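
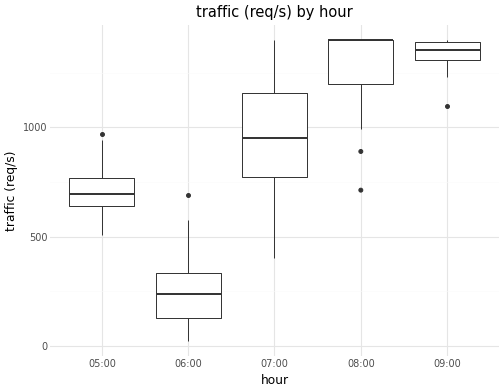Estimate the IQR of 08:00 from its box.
Q3 ≈ 1400, Q1 ≈ 1200; IQR ≈ 200.

≈ 200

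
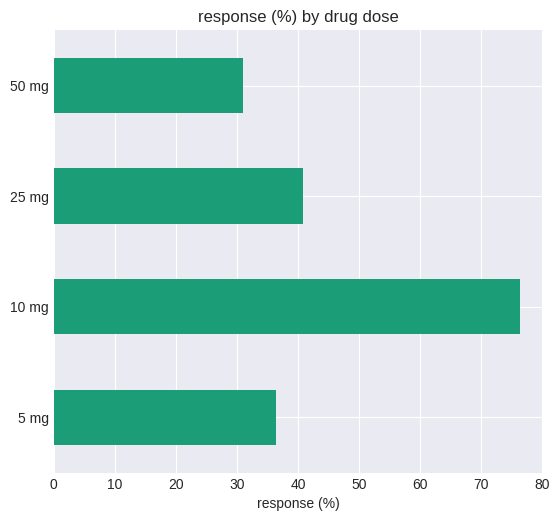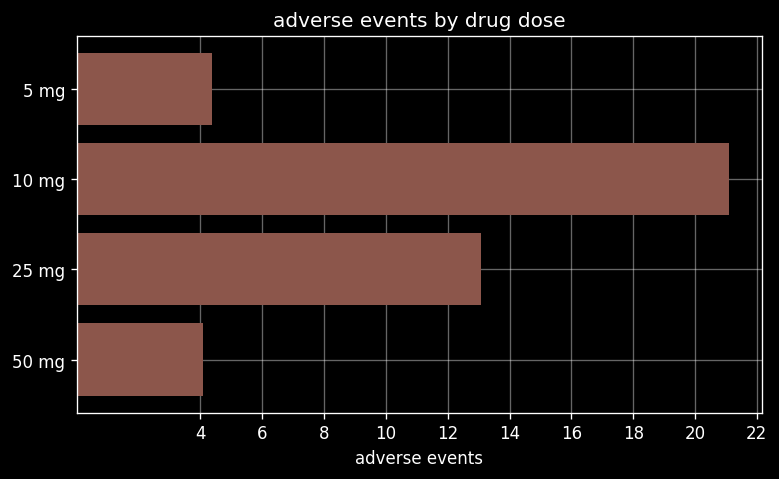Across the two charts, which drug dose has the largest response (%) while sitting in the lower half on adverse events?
5 mg

Chart 2 median adverse events ≈ 8; below-median drug doses: 5 mg, 50 mg. Among those, 5 mg has the highest response (%) (≈ 40).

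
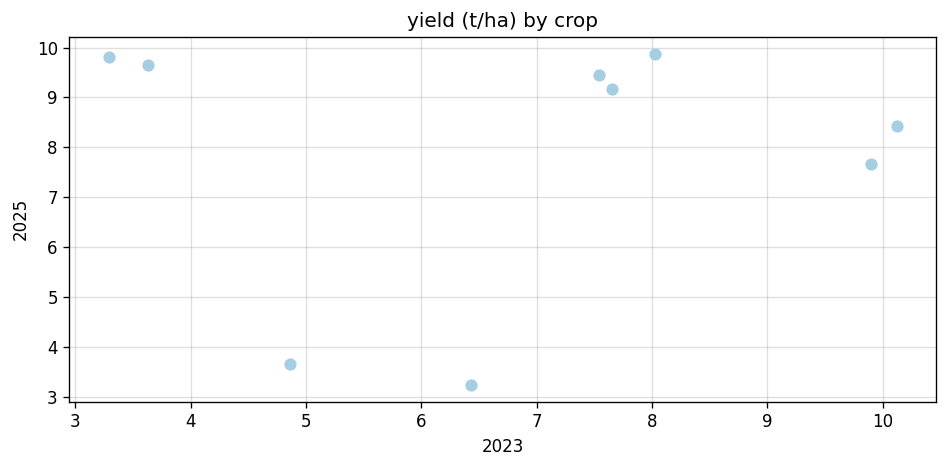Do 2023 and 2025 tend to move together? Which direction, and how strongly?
Points are roughly uncorrelated; weak (|r| ≈ 0.1).

no clear correlation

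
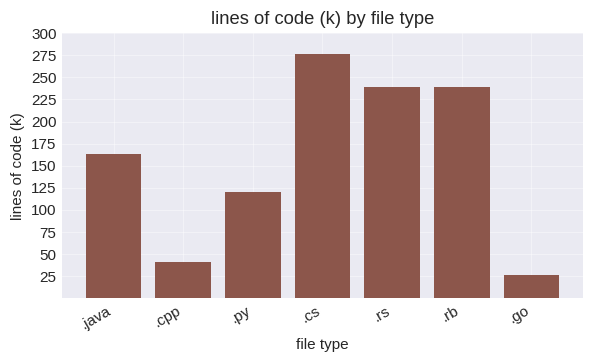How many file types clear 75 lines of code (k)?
5

Above 75: .java, .py, .cs, .rs, .rb.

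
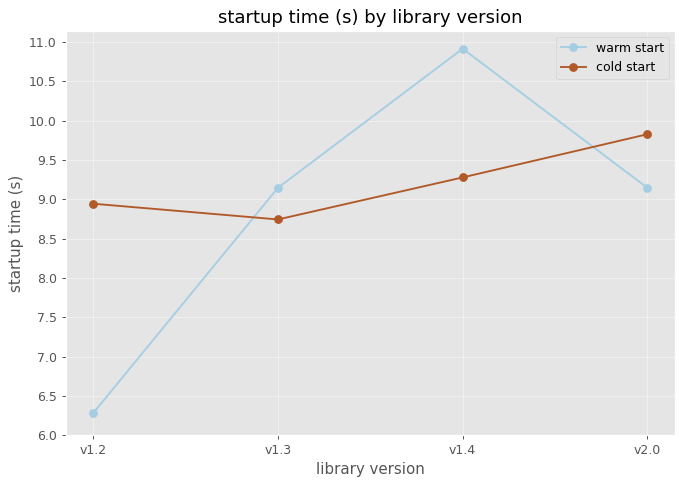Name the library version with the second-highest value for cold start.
v1.4

Top 3 for cold start: v2.0 ≈ 10.0, v1.4 ≈ 9.5, v1.2 ≈ 9.0.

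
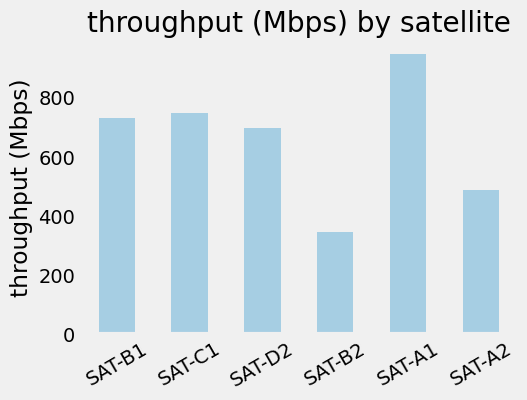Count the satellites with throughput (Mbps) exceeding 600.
4

Above 600: SAT-B1, SAT-C1, SAT-D2, SAT-A1.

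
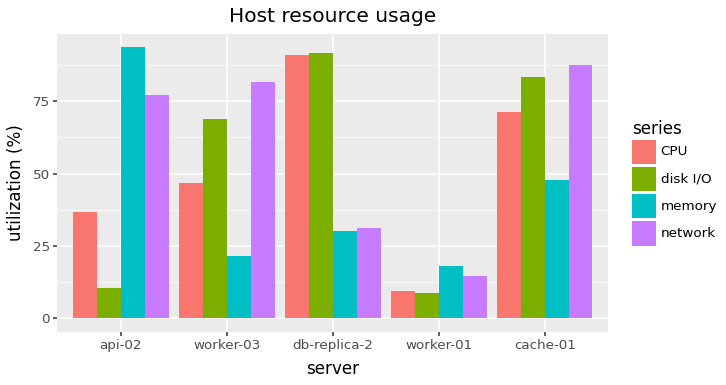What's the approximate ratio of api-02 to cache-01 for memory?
api-02 ≈ 90, cache-01 ≈ 50; 90/50 ≈ 1.8.

≈ 1.8×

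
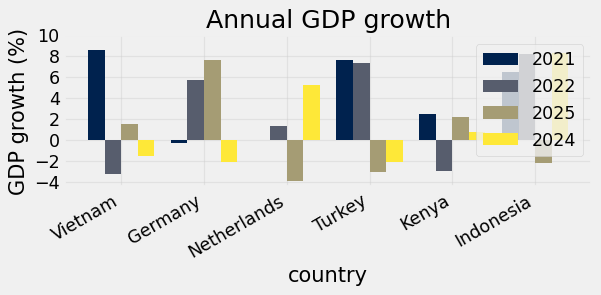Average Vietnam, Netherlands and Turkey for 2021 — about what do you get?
≈ 5

(8 + 0 + 8) / 3 ≈ 5.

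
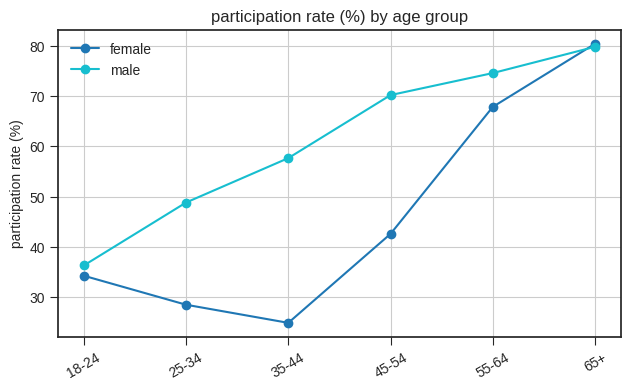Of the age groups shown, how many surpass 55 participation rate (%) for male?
Above 55: 35-44, 45-54, 55-64, 65+.

4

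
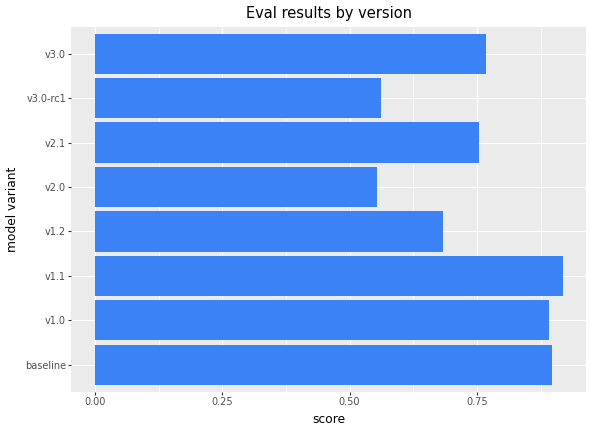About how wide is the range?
≈ 0.3

Max v1.1 ≈ 0.9, min v2.0 ≈ 0.6; range ≈ 0.3.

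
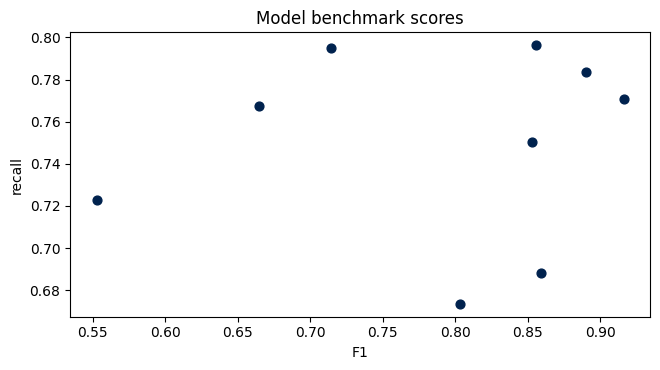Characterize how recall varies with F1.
Points are roughly uncorrelated; weak (|r| ≈ 0.1).

no clear correlation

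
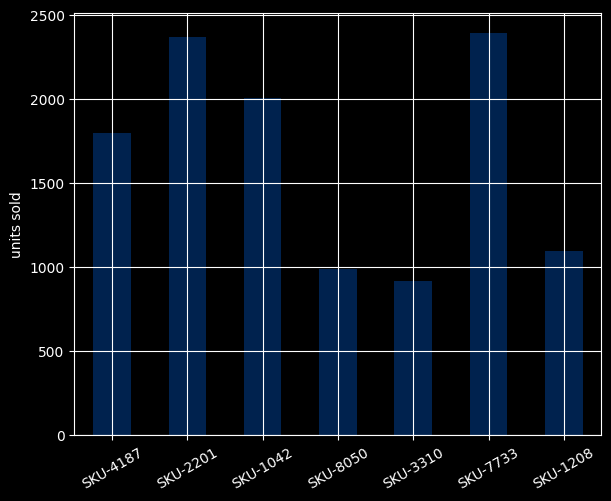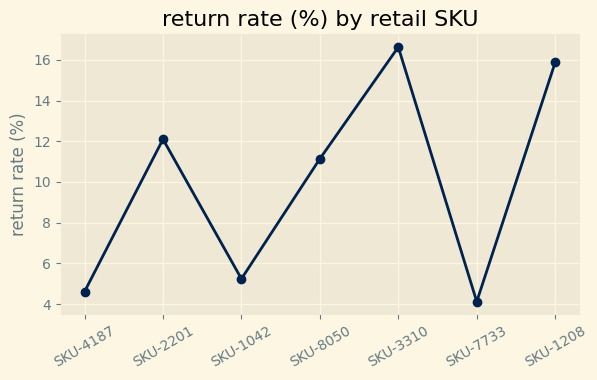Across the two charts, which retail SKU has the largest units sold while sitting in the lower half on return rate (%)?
SKU-7733

Chart 2 median return rate (%) ≈ 12; below-median retail SKUs: SKU-4187, SKU-1042, SKU-7733. Among those, SKU-7733 has the highest units sold (≈ 2500).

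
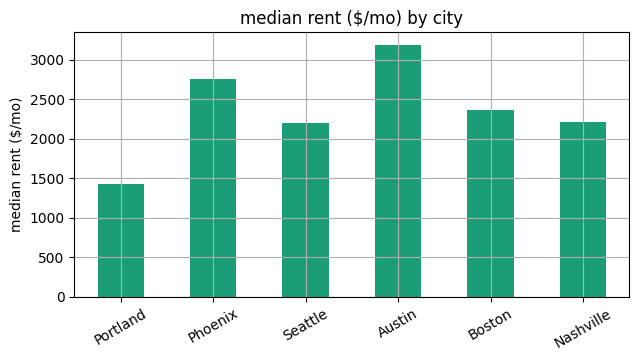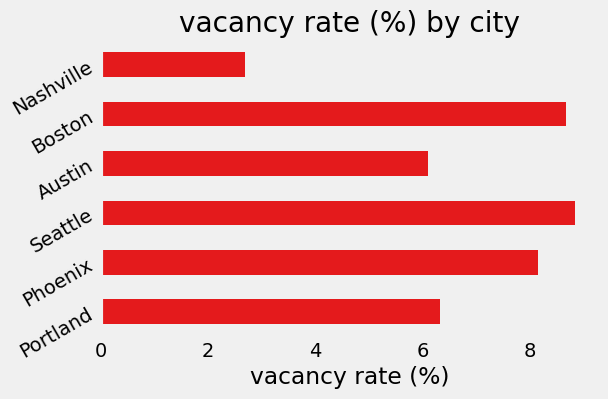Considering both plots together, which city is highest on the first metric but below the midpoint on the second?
Chart 2 median vacancy rate (%) ≈ 7; below-median cities: Portland, Austin, Nashville. Among those, Austin has the highest median rent ($/mo) (≈ 3000).

Austin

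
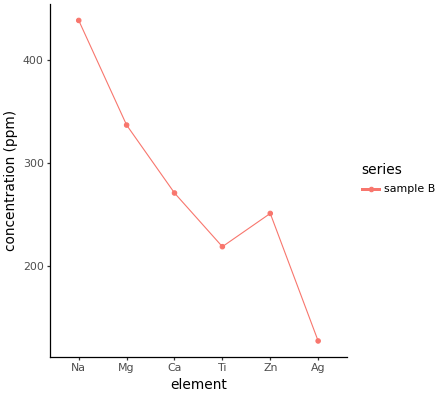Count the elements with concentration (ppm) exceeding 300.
2

Above 300: Na, Mg.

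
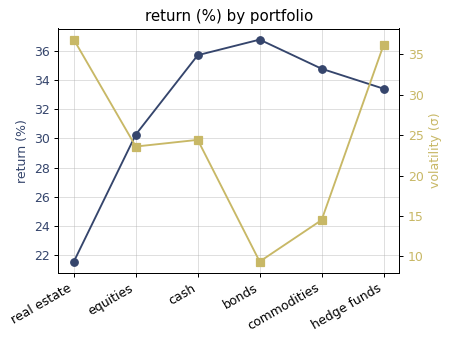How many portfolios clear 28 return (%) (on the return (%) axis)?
5

Above 28: equities, cash, bonds, commodities, hedge funds.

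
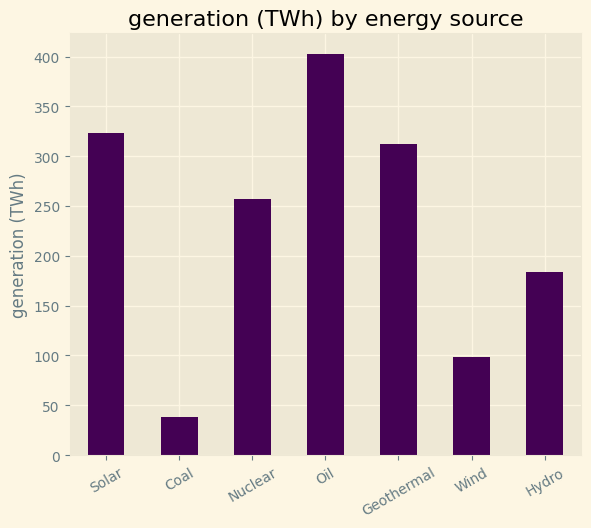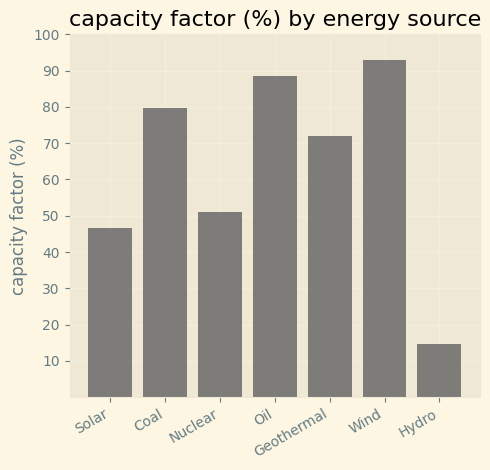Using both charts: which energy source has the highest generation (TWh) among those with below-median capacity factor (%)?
Solar

Chart 2 median capacity factor (%) ≈ 70; below-median energy sources: Solar, Nuclear, Hydro. Among those, Solar has the highest generation (TWh) (≈ 300).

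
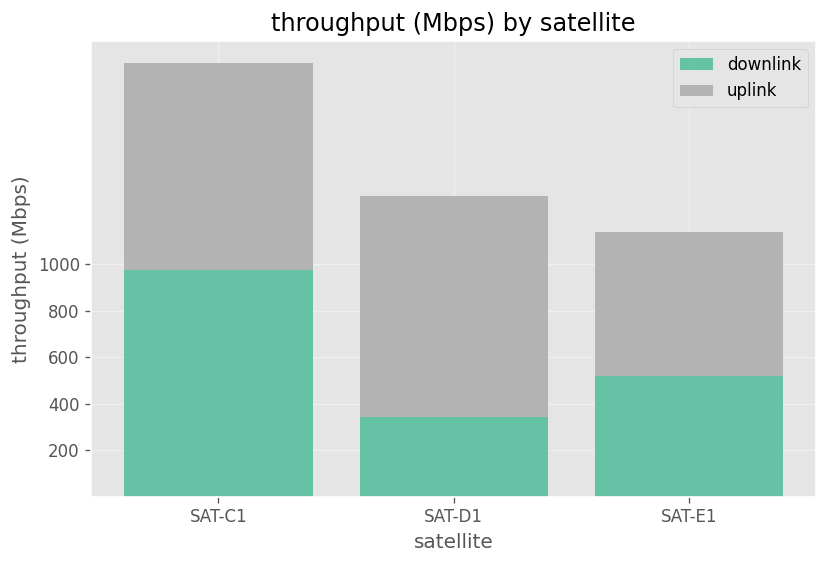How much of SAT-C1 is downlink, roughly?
downlink top ≈ 1000, bottom ≈ 0; segment ≈ 1000.

≈ 1000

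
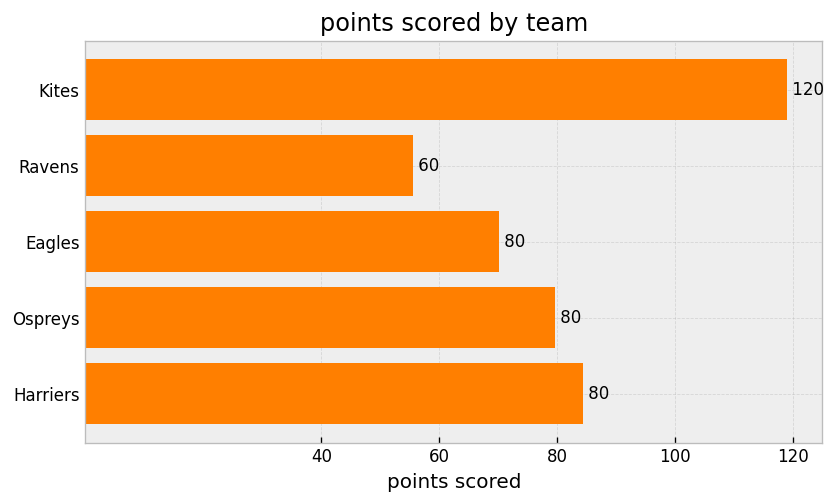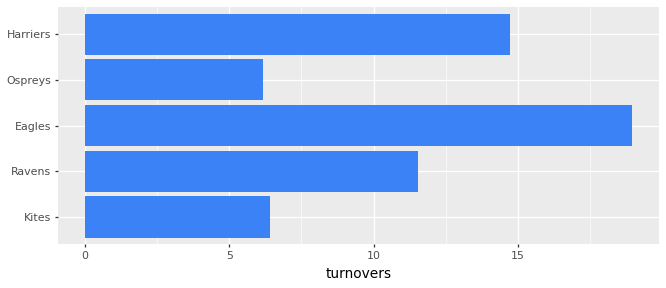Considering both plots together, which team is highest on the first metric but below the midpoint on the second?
Chart 2 median turnovers ≈ 12; below-median teams: Kites, Ospreys. Among those, Kites has the highest points scored (≈ 120).

Kites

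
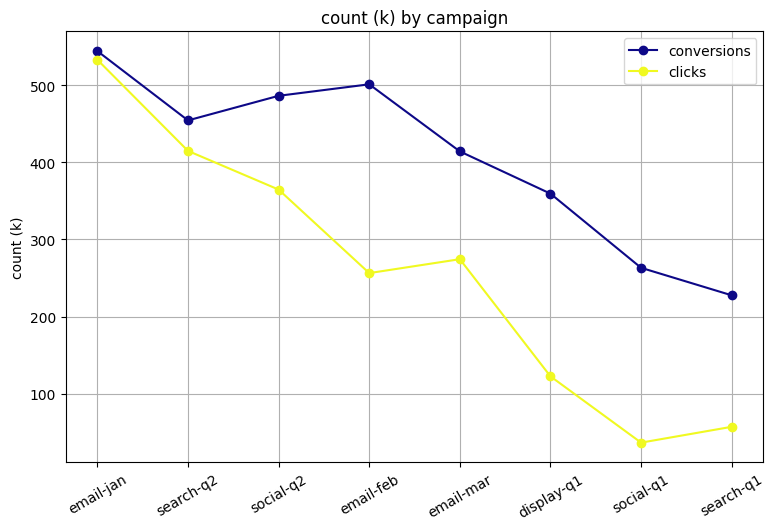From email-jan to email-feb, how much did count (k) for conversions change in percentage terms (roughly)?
≈ -9.1%

email-jan ≈ 550, email-feb ≈ 500; (500 − 550) / 550 ≈ -9.1%.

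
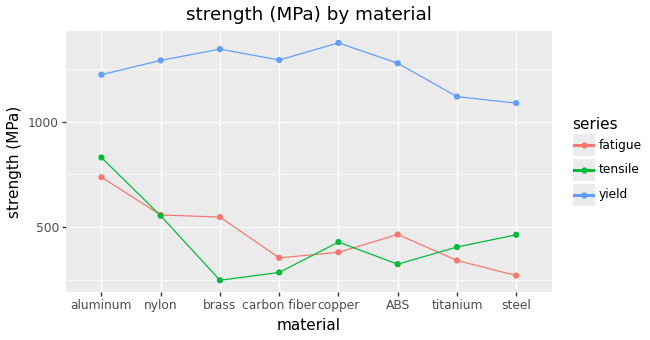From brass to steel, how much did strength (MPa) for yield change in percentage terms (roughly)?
≈ -15.4%

brass ≈ 1300, steel ≈ 1100; (1100 − 1300) / 1300 ≈ -15.4%.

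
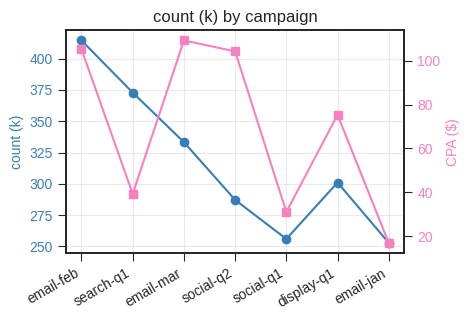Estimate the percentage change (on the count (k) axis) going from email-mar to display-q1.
≈ -11.8%

email-mar ≈ 340, display-q1 ≈ 300; (300 − 340) / 340 ≈ -11.8%.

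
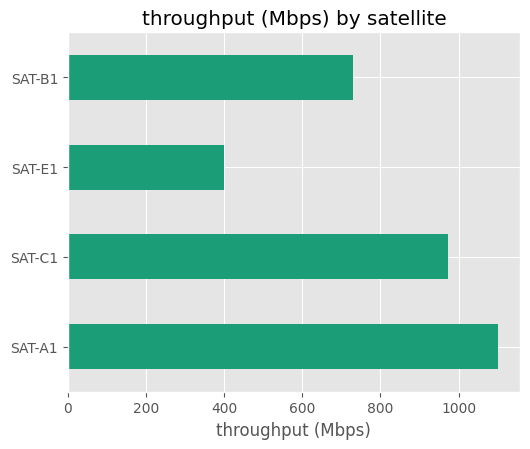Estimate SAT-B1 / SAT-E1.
SAT-B1 ≈ 700, SAT-E1 ≈ 400; 700/400 ≈ 1.75.

≈ 1.75×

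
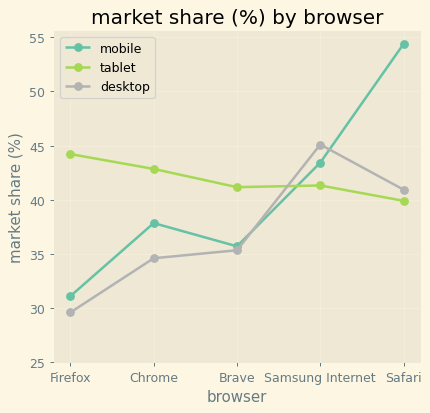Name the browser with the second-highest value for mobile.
Samsung Internet

Top 3 for mobile: Safari ≈ 55, Samsung Internet ≈ 45, Chrome ≈ 40.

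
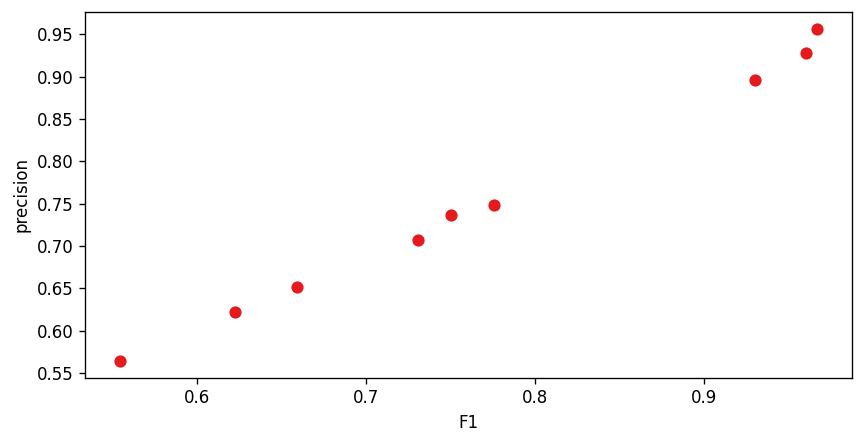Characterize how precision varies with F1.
positive, strong

Points are positively correlated; strong (|r| ≈ 1.0).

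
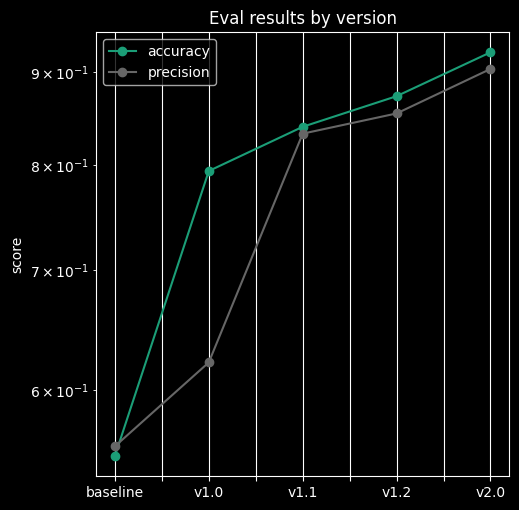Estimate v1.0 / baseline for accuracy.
v1.0 ≈ 0.80, baseline ≈ 0.55; 0.80/0.55 ≈ 1.45.

≈ 1.45×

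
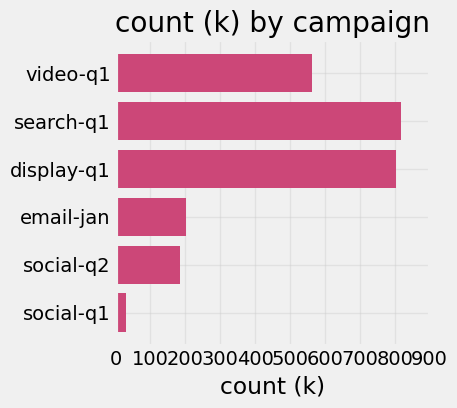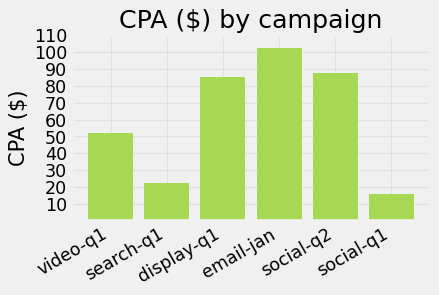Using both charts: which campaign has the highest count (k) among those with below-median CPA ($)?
Chart 2 median CPA ($) ≈ 70; below-median campaigns: video-q1, search-q1, social-q1. Among those, search-q1 has the highest count (k) (≈ 800).

search-q1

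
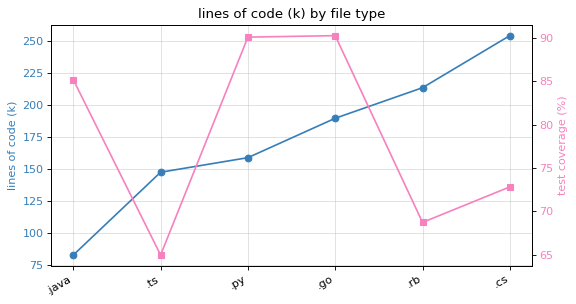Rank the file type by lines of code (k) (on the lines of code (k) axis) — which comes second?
Top 3 (on the lines of code (k) axis): .cs ≈ 260, .rb ≈ 220, .go ≈ 180.

.rb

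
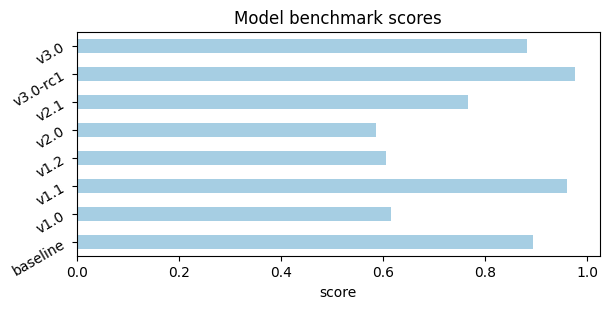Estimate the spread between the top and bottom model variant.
≈ 0.4

Max v3.0-rc1 ≈ 1.0, min v2.0 ≈ 0.6; range ≈ 0.4.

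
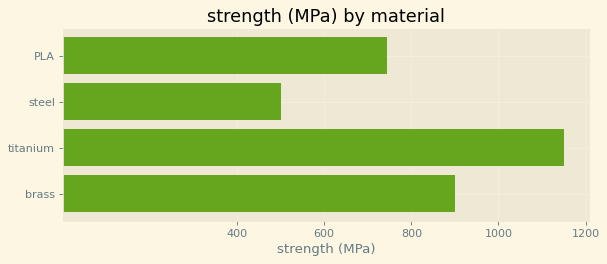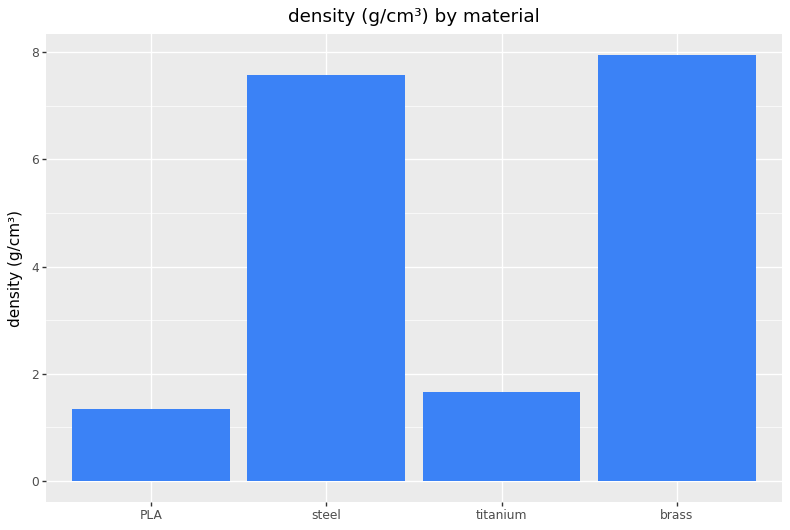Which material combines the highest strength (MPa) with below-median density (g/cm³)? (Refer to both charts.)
titanium

Chart 2 median density (g/cm³) ≈ 5; below-median materials: PLA, titanium. Among those, titanium has the highest strength (MPa) (≈ 1200).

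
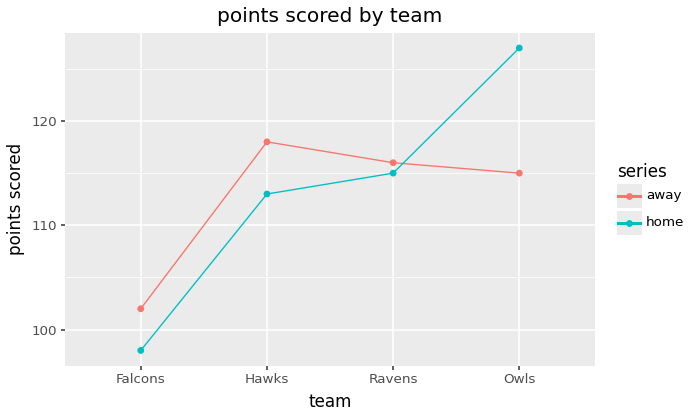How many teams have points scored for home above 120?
Above 120: Owls.

1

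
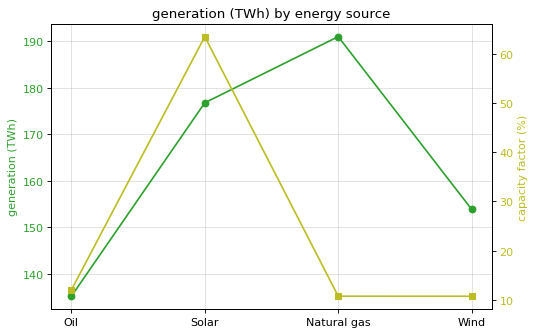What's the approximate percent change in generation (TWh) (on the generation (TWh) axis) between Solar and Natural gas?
≈ +8.6%

Solar ≈ 175, Natural gas ≈ 190; (190 − 175) / 175 ≈ +8.6%.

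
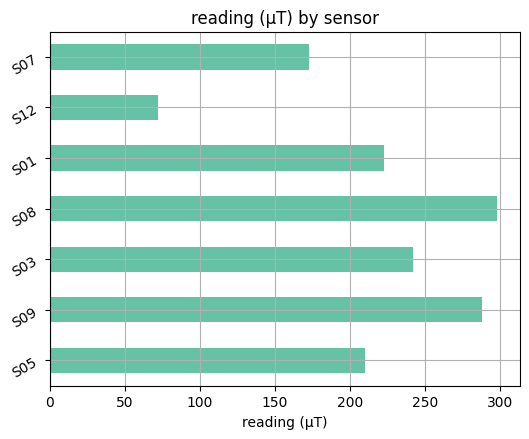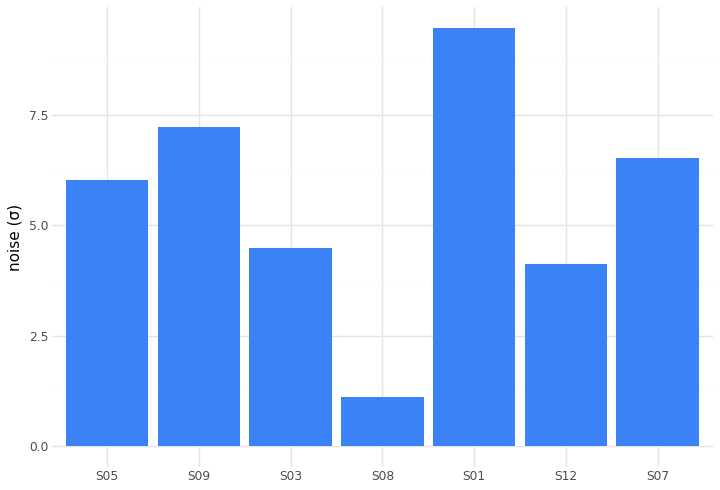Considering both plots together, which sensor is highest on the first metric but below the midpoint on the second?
Chart 2 median noise (σ) ≈ 6; below-median sensors: S03, S08, S12. Among those, S08 has the highest reading (µT) (≈ 300).

S08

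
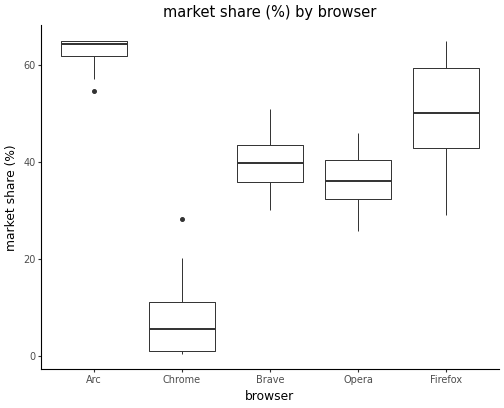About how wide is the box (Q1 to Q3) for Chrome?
≈ 10

Q3 ≈ 10, Q1 ≈ 0; IQR ≈ 10.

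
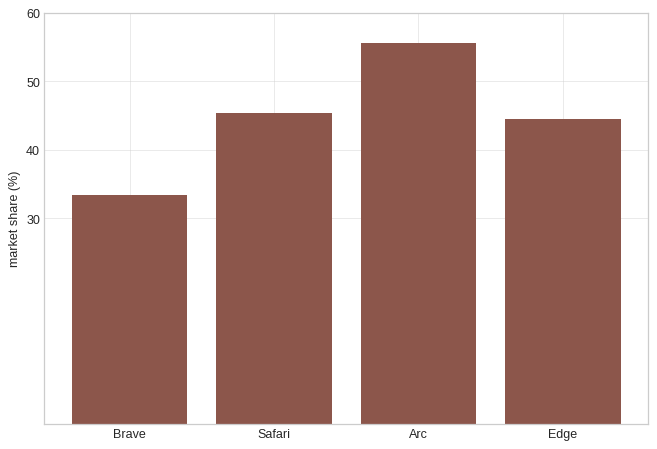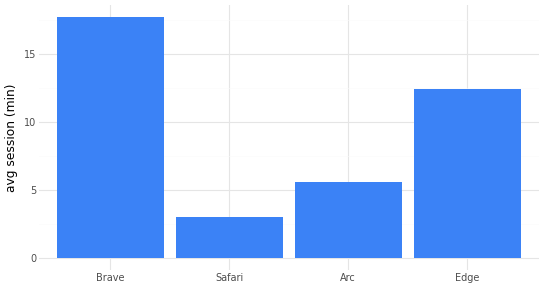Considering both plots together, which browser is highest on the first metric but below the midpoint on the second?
Arc

Chart 2 median avg session (min) ≈ 8; below-median browsers: Safari, Arc. Among those, Arc has the highest market share (%) (≈ 60).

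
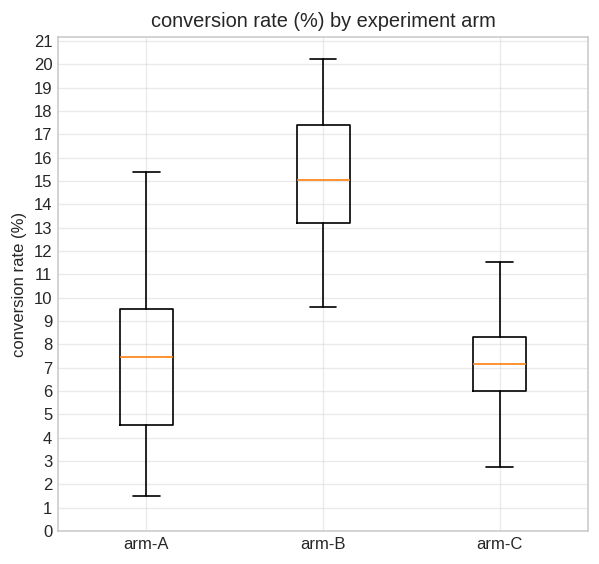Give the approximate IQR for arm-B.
≈ 4

Q3 ≈ 17, Q1 ≈ 13; IQR ≈ 4.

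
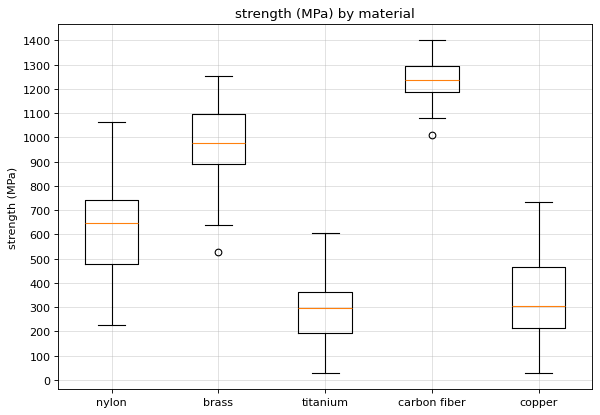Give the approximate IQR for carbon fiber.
Q3 ≈ 1300, Q1 ≈ 1200; IQR ≈ 100.

≈ 100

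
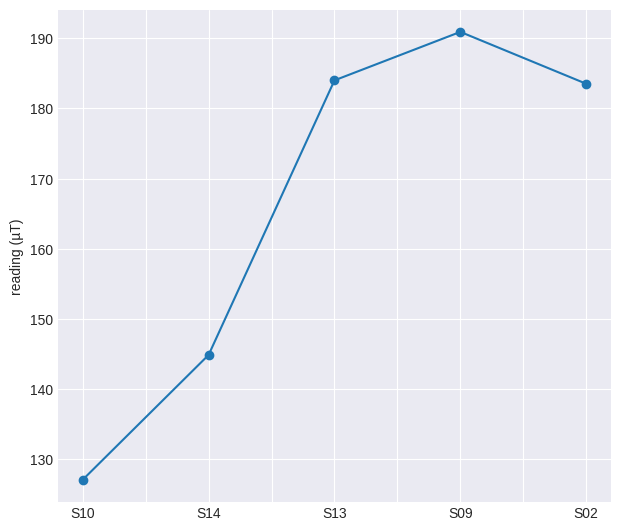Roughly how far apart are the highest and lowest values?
≈ 60

Max S09 ≈ 190, min S10 ≈ 130; range ≈ 60.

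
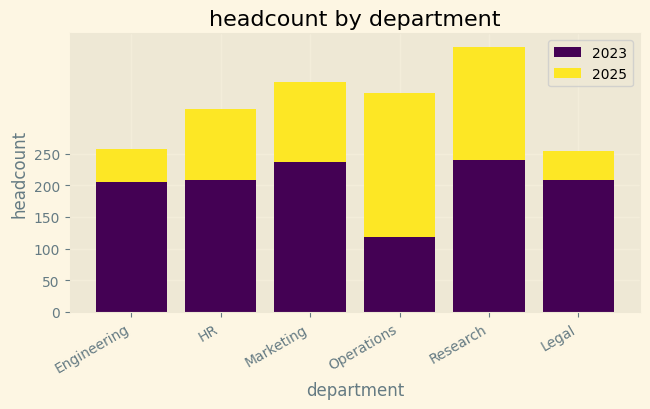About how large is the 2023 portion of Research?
2023 top ≈ 250, bottom ≈ 0; segment ≈ 250.

≈ 250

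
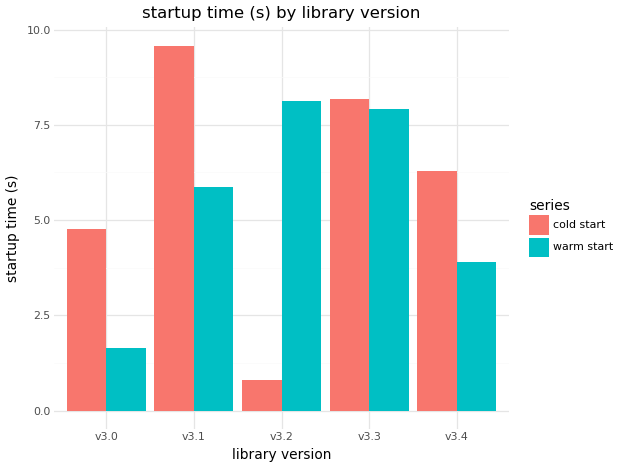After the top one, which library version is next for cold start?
v3.3

Top 3 for cold start: v3.1 ≈ 10, v3.3 ≈ 8, v3.4 ≈ 6.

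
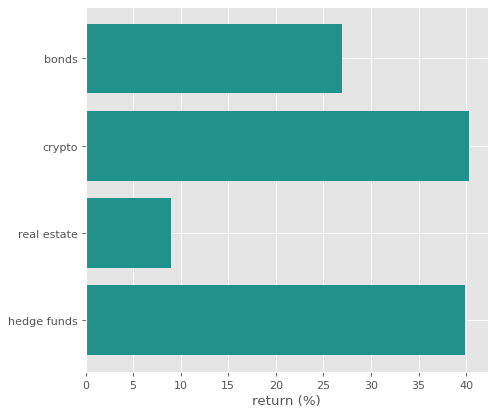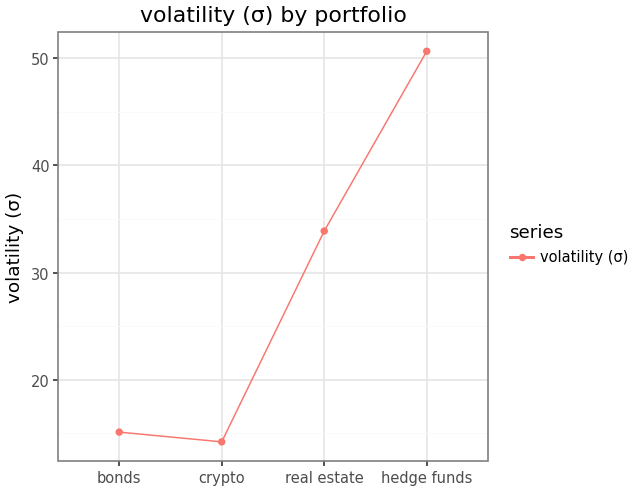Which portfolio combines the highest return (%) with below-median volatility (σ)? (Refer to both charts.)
Chart 2 median volatility (σ) ≈ 25; below-median portfolios: bonds, crypto. Among those, crypto has the highest return (%) (≈ 40).

crypto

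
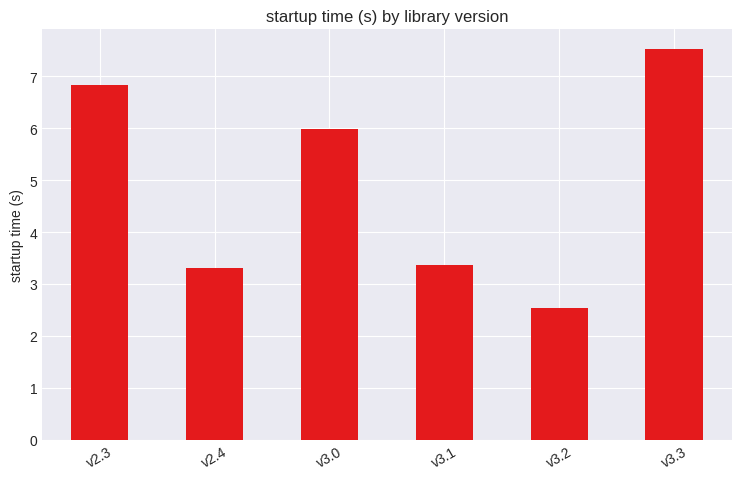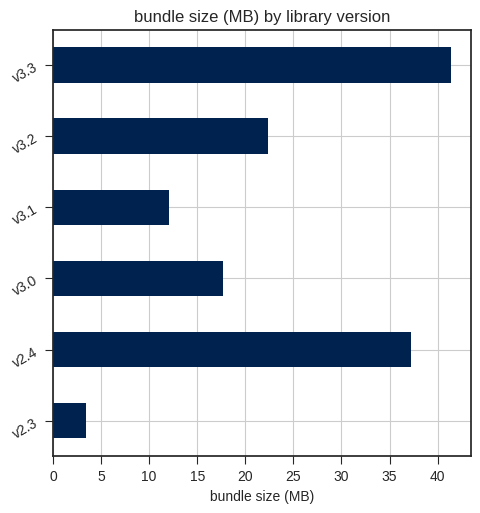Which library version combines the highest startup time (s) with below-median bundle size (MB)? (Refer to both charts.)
v2.3

Chart 2 median bundle size (MB) ≈ 20; below-median library versions: v2.3, v3.0, v3.1. Among those, v2.3 has the highest startup time (s) (≈ 7).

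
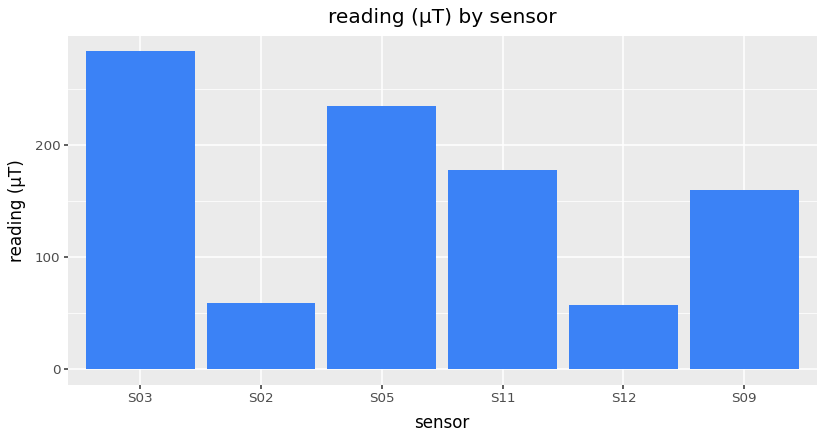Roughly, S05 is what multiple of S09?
≈ 1.5×

S05 ≈ 225, S09 ≈ 150; 225/150 ≈ 1.5.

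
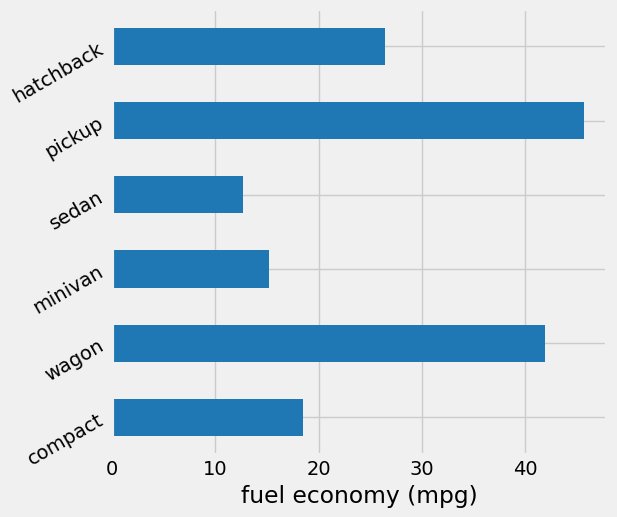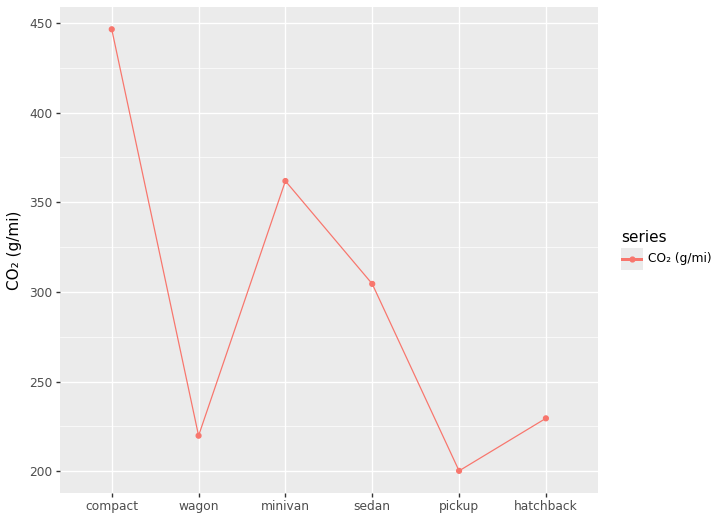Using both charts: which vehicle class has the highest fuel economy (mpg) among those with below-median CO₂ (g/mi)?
pickup

Chart 2 median CO₂ (g/mi) ≈ 250; below-median vehicle classes: wagon, pickup, hatchback. Among those, pickup has the highest fuel economy (mpg) (≈ 45).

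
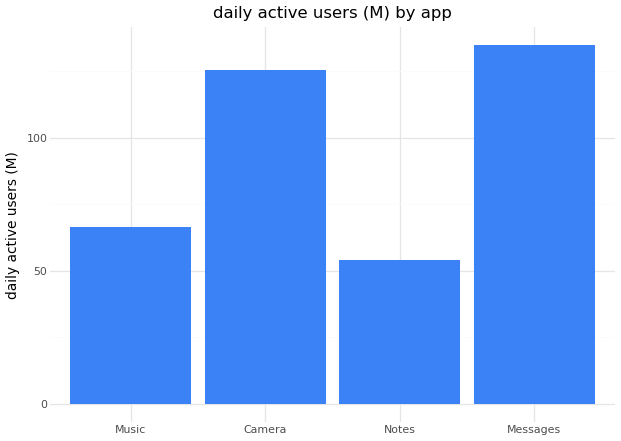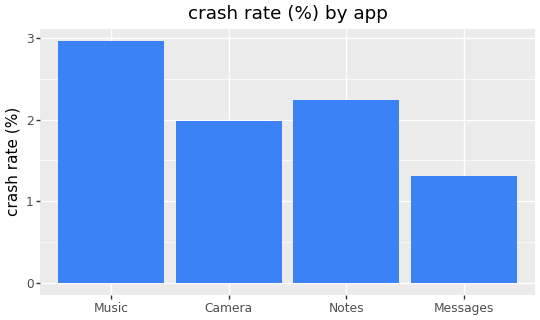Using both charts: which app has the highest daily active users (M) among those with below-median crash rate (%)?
Messages

Chart 2 median crash rate (%) ≈ 2; below-median apps: Camera, Messages. Among those, Messages has the highest daily active users (M) (≈ 140).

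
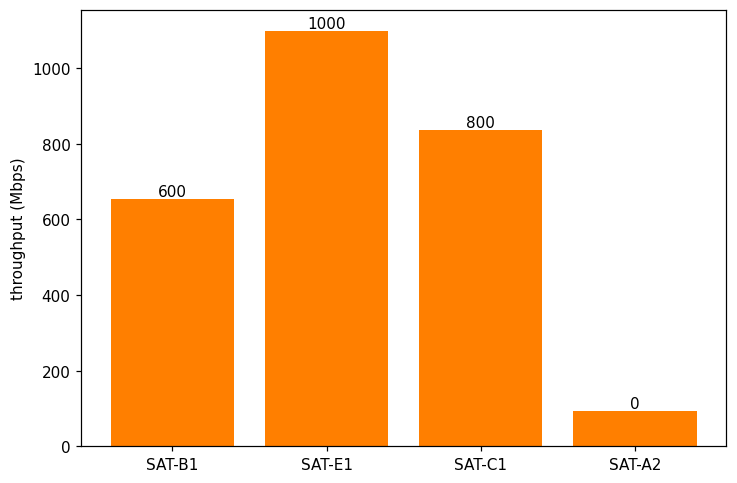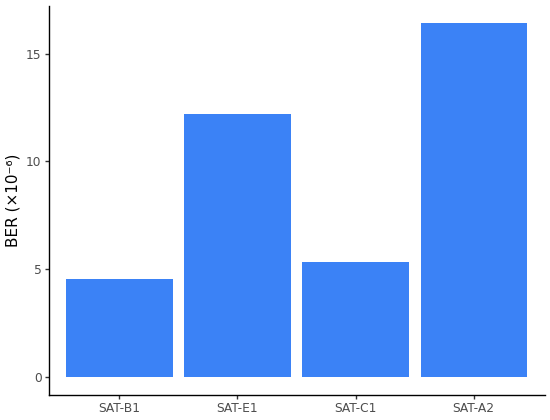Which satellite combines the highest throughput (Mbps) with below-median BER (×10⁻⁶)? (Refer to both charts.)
Chart 2 median BER (×10⁻⁶) ≈ 8; below-median satellites: SAT-B1, SAT-C1. Among those, SAT-C1 has the highest throughput (Mbps) (≈ 800).

SAT-C1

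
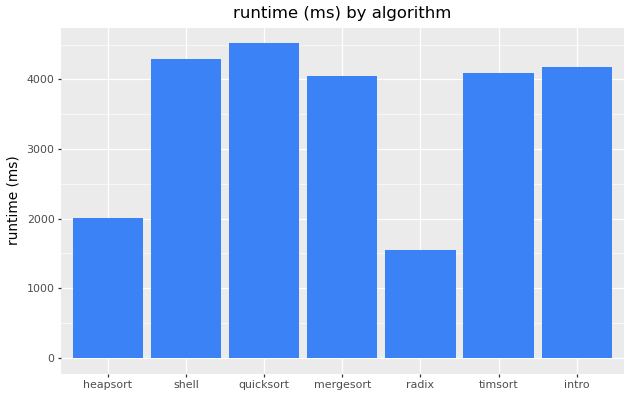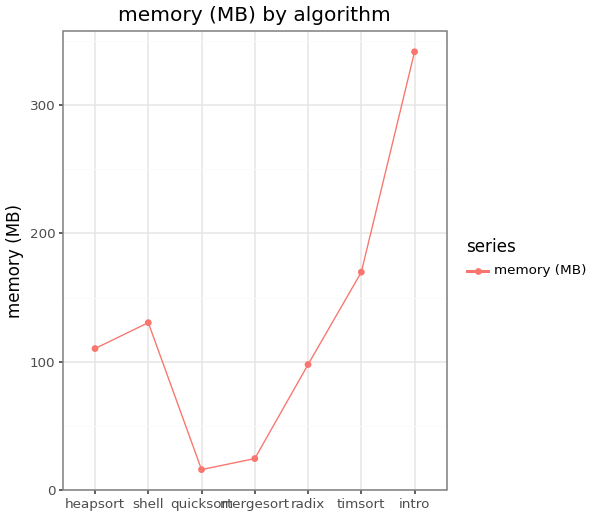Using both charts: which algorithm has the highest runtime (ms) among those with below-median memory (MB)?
quicksort

Chart 2 median memory (MB) ≈ 100; below-median algorithms: quicksort, mergesort, radix. Among those, quicksort has the highest runtime (ms) (≈ 4500).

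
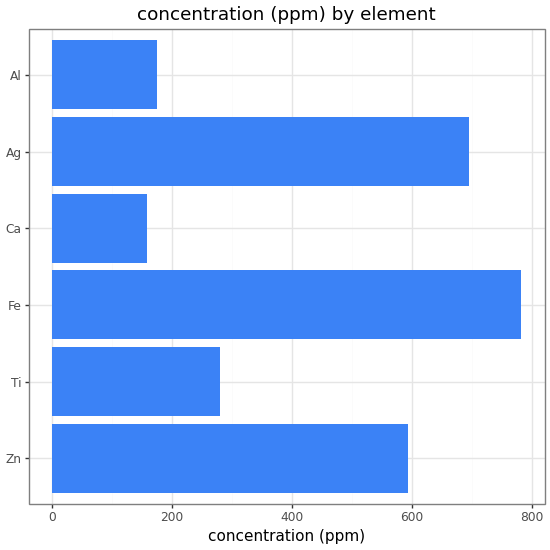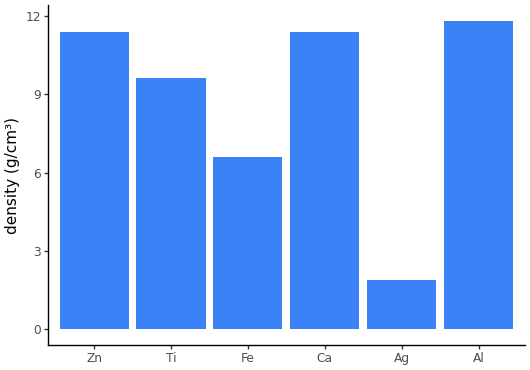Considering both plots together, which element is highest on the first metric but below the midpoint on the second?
Fe

Chart 2 median density (g/cm³) ≈ 10; below-median elements: Ti, Fe, Ag. Among those, Fe has the highest concentration (ppm) (≈ 800).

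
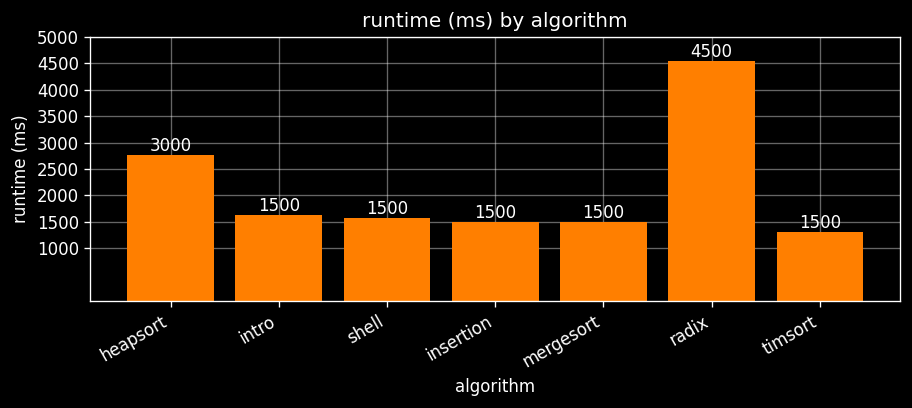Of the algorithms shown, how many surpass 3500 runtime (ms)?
Above 3500: radix.

1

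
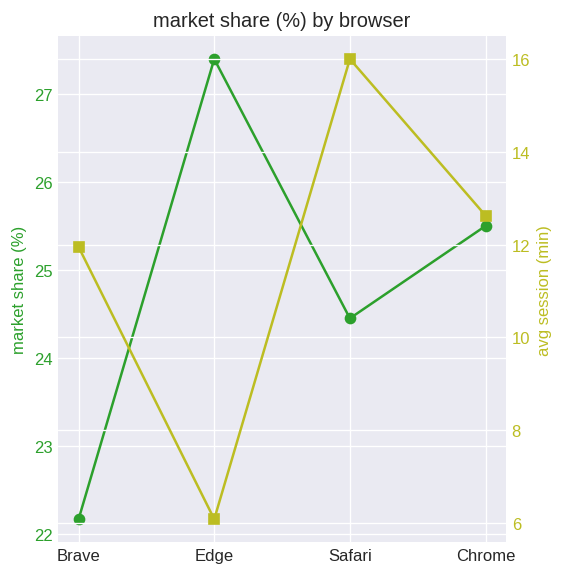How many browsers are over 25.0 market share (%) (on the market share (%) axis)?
Above 25.0: Edge, Chrome.

2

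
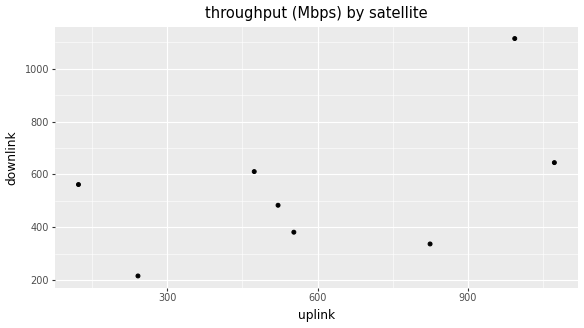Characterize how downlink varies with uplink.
positive, moderate

Points are positively correlated; moderate (|r| ≈ 0.5).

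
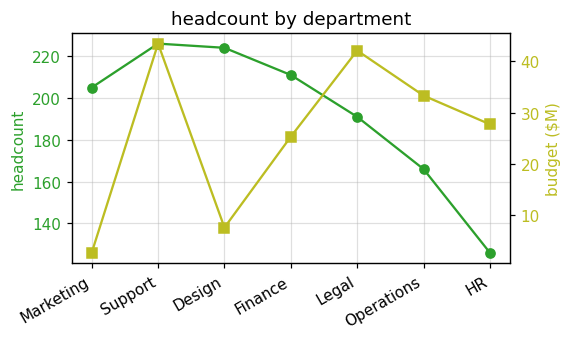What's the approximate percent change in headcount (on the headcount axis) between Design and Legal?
≈ -13.6%

Design ≈ 220, Legal ≈ 190; (190 − 220) / 220 ≈ -13.6%.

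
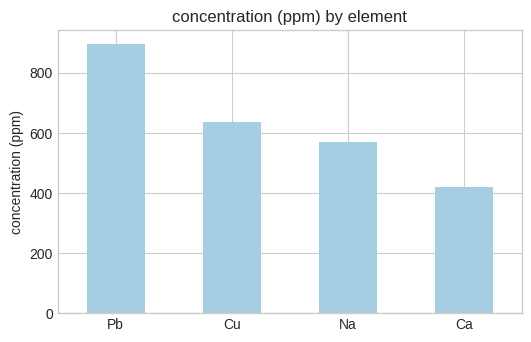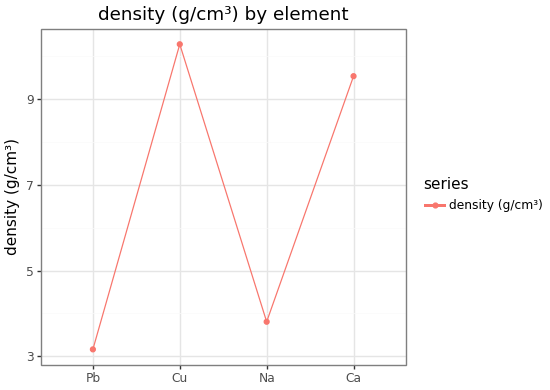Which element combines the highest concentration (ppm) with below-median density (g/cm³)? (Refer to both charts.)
Pb

Chart 2 median density (g/cm³) ≈ 7; below-median elements: Pb, Na. Among those, Pb has the highest concentration (ppm) (≈ 900).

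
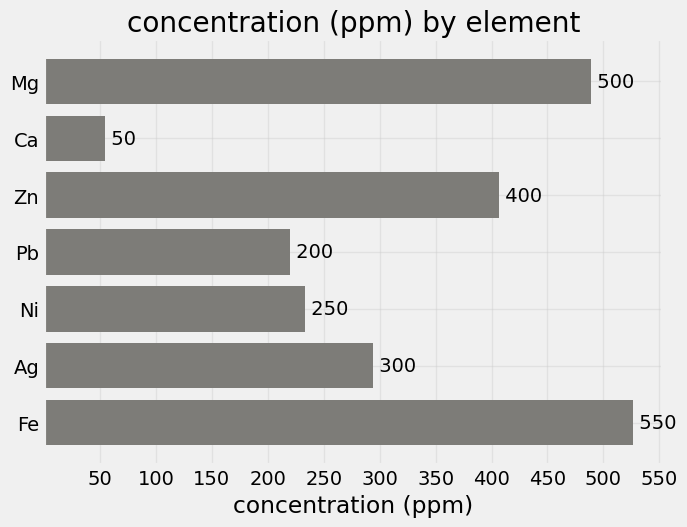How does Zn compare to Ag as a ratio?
≈ 1.33×

Zn ≈ 400, Ag ≈ 300; 400/300 ≈ 1.33.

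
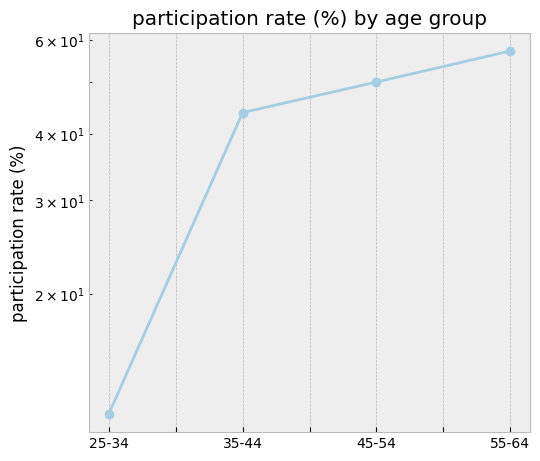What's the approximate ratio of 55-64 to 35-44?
55-64 ≈ 55, 35-44 ≈ 45; 55/45 ≈ 1.22.

≈ 1.22×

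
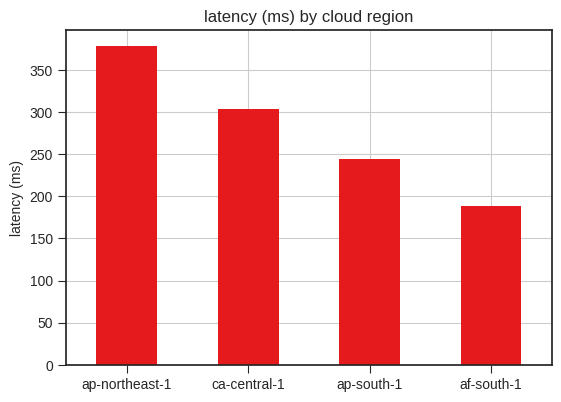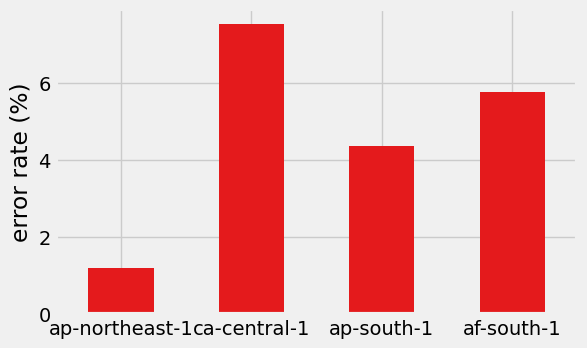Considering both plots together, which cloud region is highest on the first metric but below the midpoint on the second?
ap-northeast-1

Chart 2 median error rate (%) ≈ 5; below-median cloud regions: ap-northeast-1, ap-south-1. Among those, ap-northeast-1 has the highest latency (ms) (≈ 400).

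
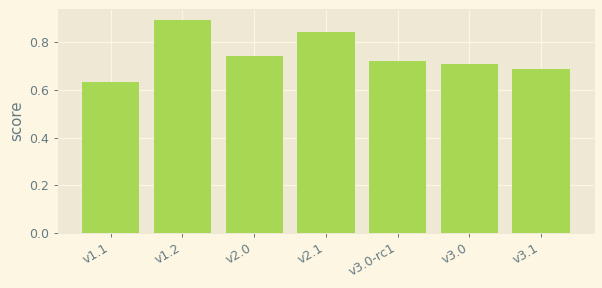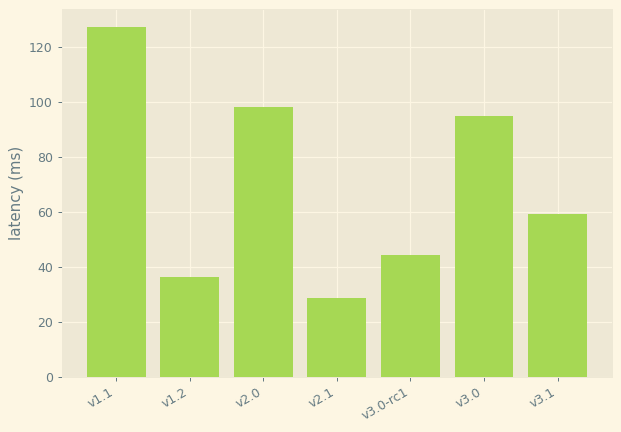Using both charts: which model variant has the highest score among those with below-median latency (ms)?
v1.2

Chart 2 median latency (ms) ≈ 60; below-median model variants: v1.2, v2.1, v3.0-rc1. Among those, v1.2 has the highest score (≈ 0.9).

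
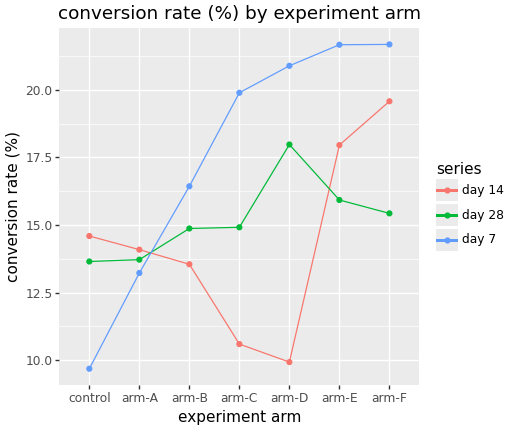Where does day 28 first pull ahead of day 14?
arm-A: day 28 ≈ 14 vs day 14 ≈ 14 (not yet); arm-B: day 28 ≈ 15 vs day 14 ≈ 14 (first crossover).

arm-B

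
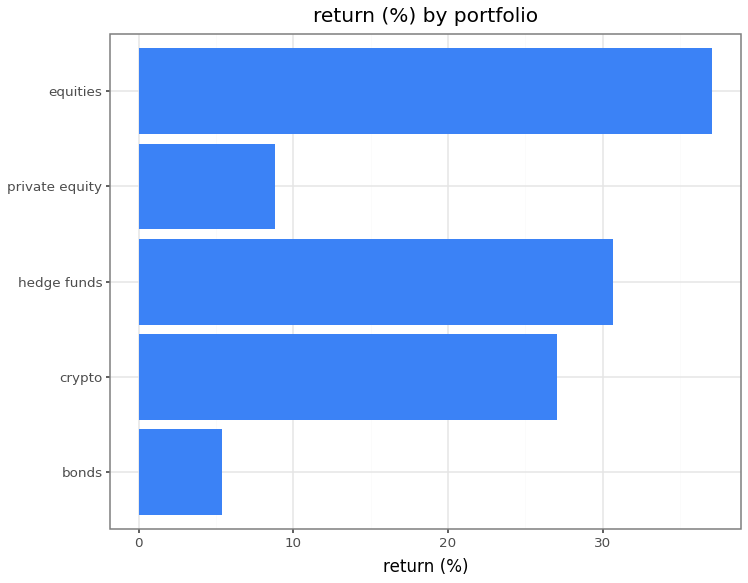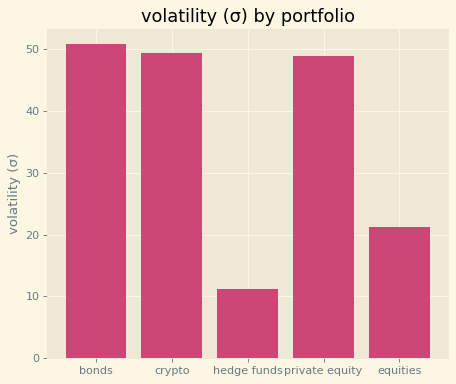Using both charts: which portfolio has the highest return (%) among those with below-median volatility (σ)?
Chart 2 median volatility (σ) ≈ 50; below-median portfolios: hedge funds, equities. Among those, equities has the highest return (%) (≈ 35).

equities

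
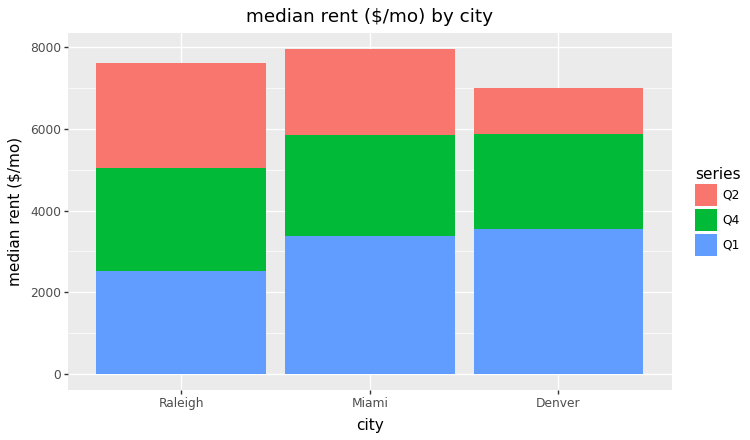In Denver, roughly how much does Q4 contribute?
Q4 top ≈ 6000, bottom ≈ 4000; segment ≈ 2000.

≈ 2000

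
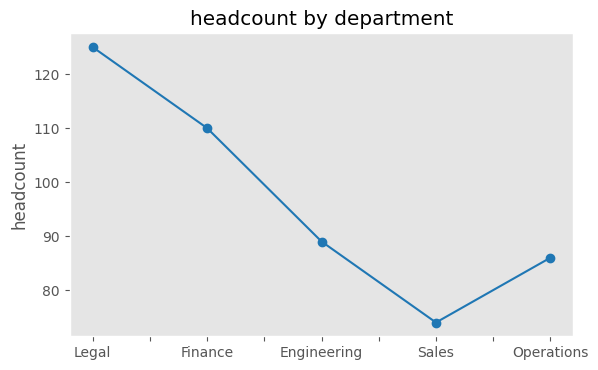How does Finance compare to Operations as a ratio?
Finance ≈ 110, Operations ≈ 85; 110/85 ≈ 1.29.

≈ 1.29×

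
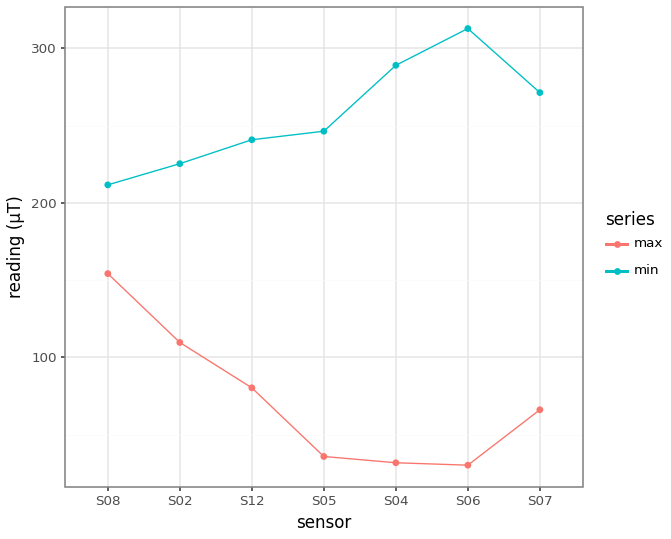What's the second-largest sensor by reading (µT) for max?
S02

Top 3 for max: S08 ≈ 150, S02 ≈ 100, S12 ≈ 75.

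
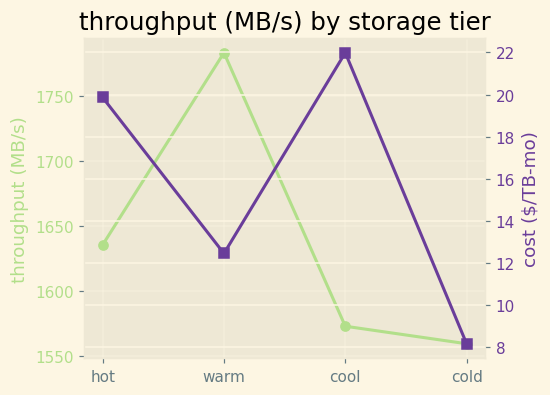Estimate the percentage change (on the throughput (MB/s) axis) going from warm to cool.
warm ≈ 1780, cool ≈ 1580; (1580 − 1780) / 1780 ≈ -11.2%.

≈ -11.2%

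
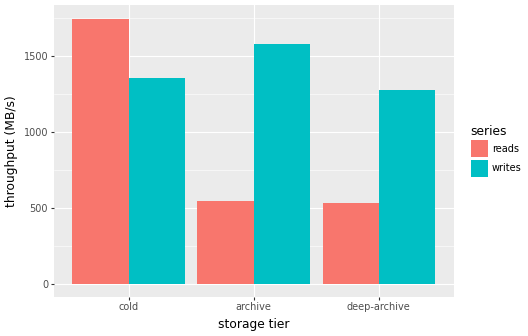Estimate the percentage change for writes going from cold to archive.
cold ≈ 1400, archive ≈ 1600; (1600 − 1400) / 1400 ≈ +14.3%.

≈ +14.3%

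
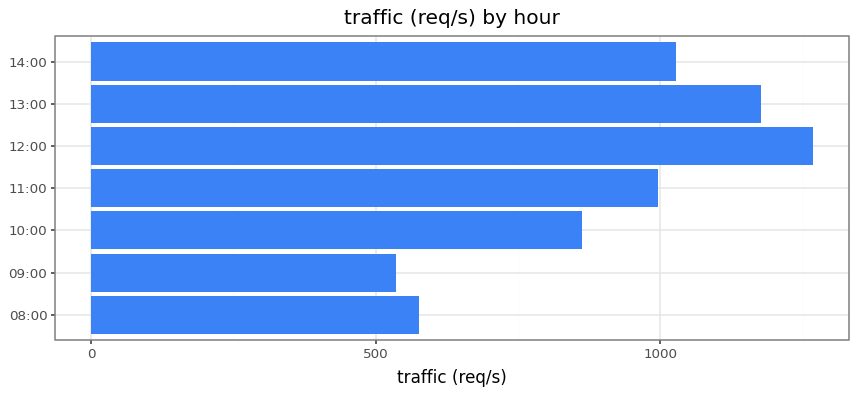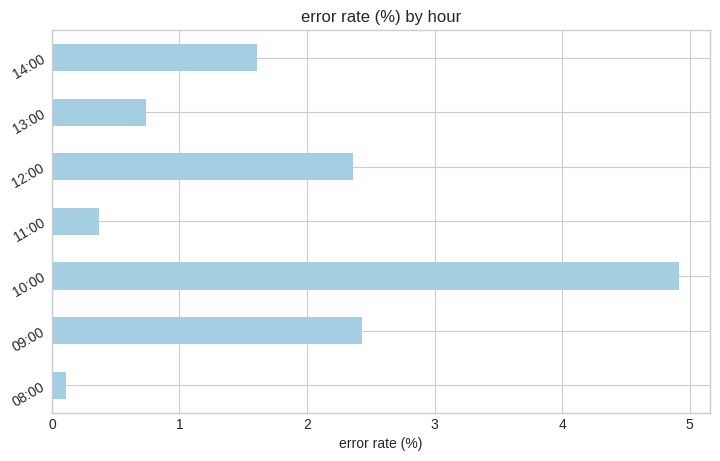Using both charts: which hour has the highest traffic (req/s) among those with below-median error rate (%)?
13:00

Chart 2 median error rate (%) ≈ 1.5; below-median hours: 08:00, 11:00, 13:00. Among those, 13:00 has the highest traffic (req/s) (≈ 1200).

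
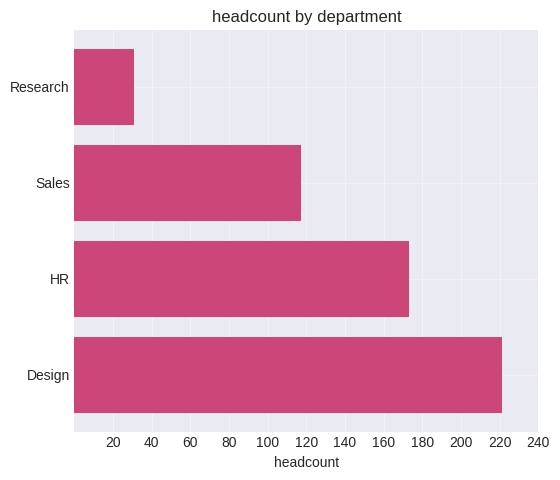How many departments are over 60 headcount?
Above 60: Sales, HR, Design.

3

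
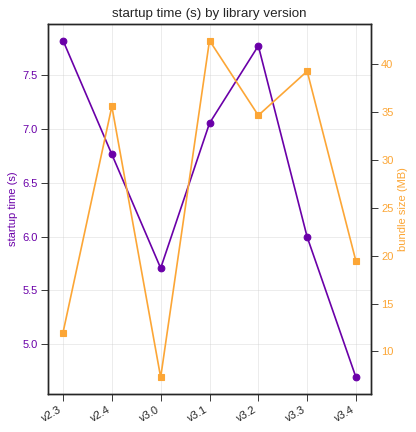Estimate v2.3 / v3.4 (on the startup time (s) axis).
v2.3 ≈ 8.0, v3.4 ≈ 4.5; 8.0/4.5 ≈ 1.78.

≈ 1.78×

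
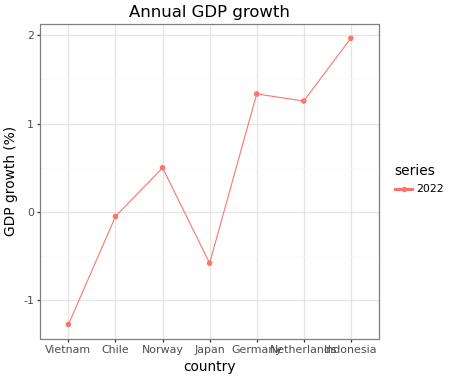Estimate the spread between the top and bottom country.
≈ 3.5

Max Indonesia ≈ 2.0, min Vietnam ≈ -1.5; range ≈ 3.5.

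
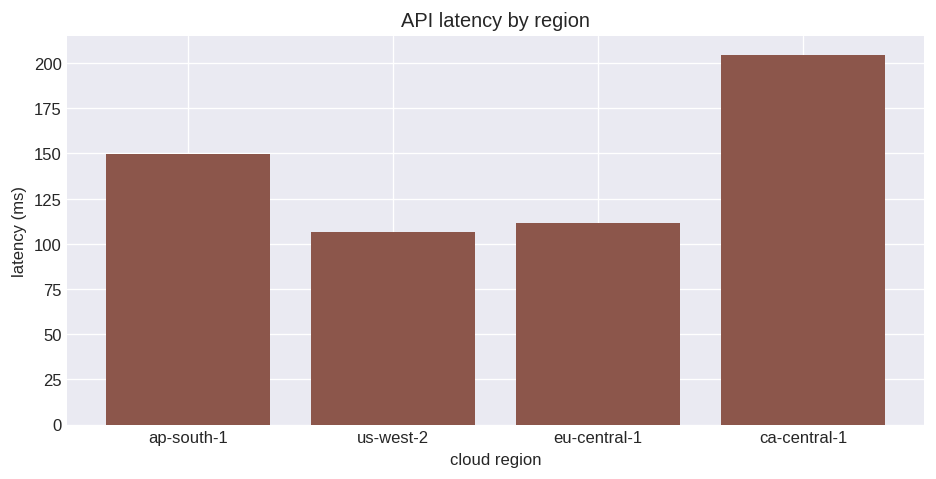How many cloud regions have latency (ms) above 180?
1

Above 180: ca-central-1.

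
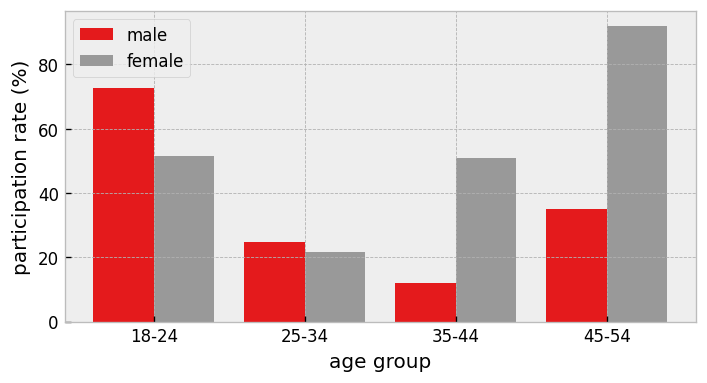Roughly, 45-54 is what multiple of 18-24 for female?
45-54 ≈ 90, 18-24 ≈ 50; 90/50 ≈ 1.8.

≈ 1.8×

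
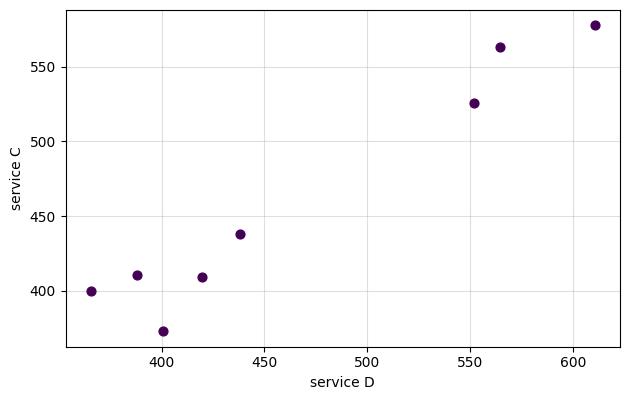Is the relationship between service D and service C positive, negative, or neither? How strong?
positive, strong

Points are positively correlated; strong (|r| ≈ 1.0).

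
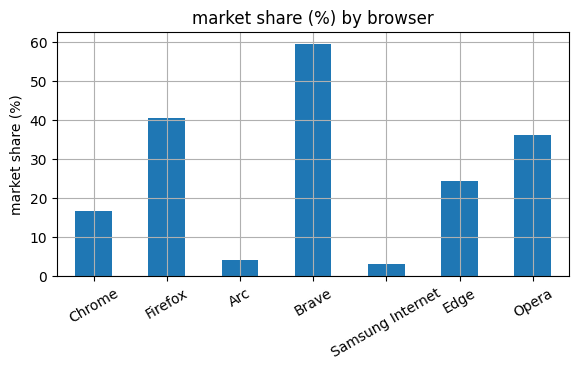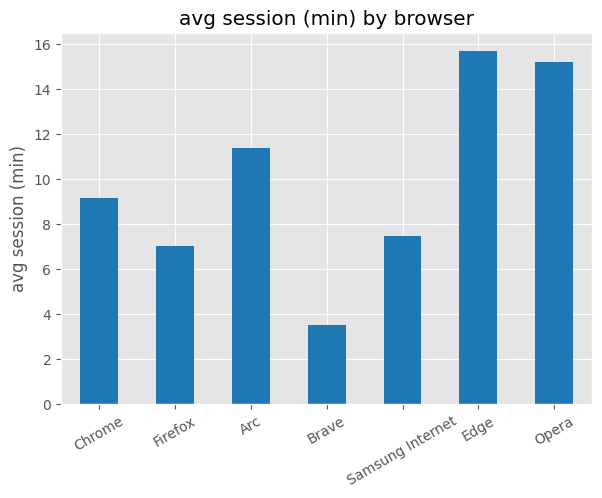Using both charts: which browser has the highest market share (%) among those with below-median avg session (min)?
Brave

Chart 2 median avg session (min) ≈ 10; below-median browsers: Firefox, Brave, Samsung Internet. Among those, Brave has the highest market share (%) (≈ 60).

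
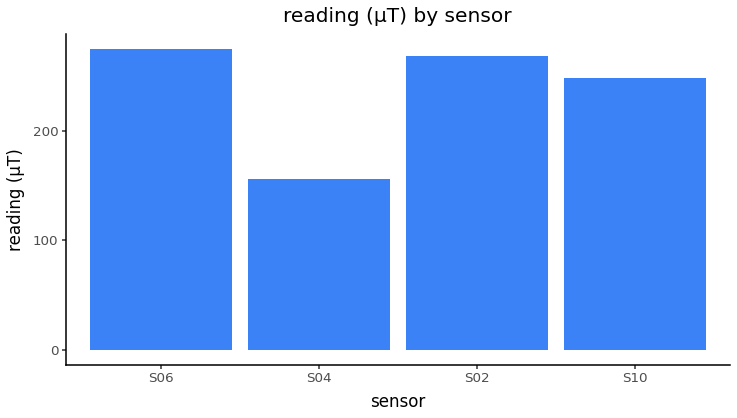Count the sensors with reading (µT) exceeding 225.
3

Above 225: S06, S02, S10.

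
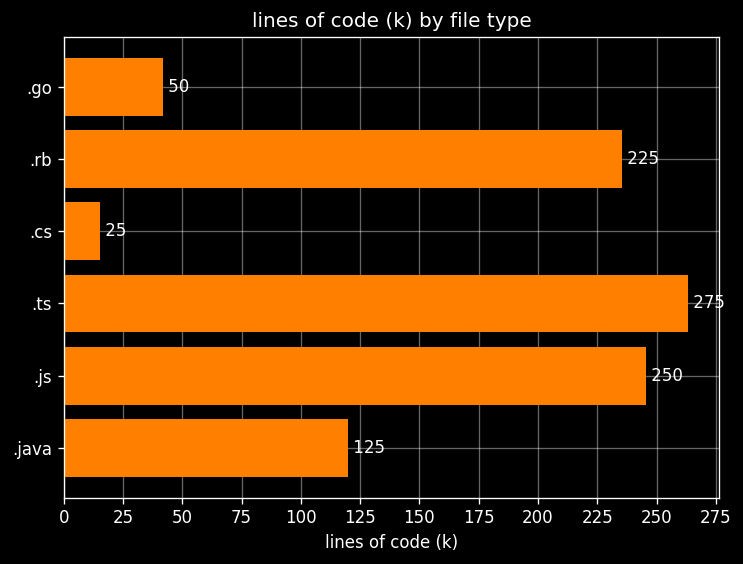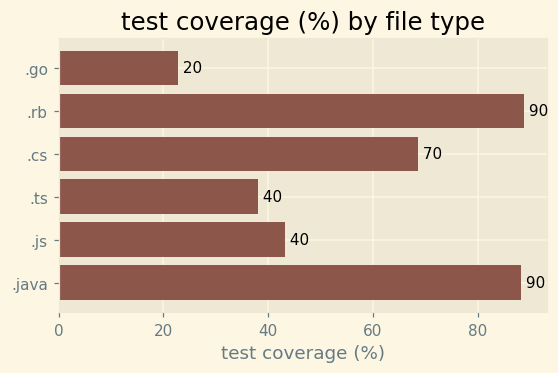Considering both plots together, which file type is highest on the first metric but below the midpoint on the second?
.ts

Chart 2 median test coverage (%) ≈ 60; below-median file types: .go, .ts, .js. Among those, .ts has the highest lines of code (k) (≈ 275).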